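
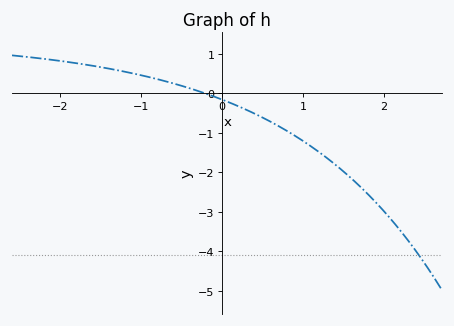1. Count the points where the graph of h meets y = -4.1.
1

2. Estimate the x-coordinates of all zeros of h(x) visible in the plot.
-0.213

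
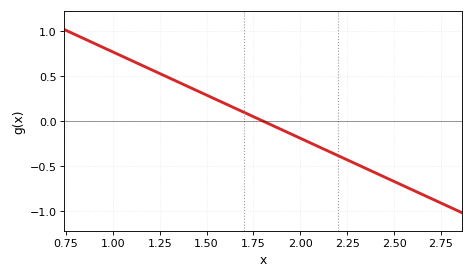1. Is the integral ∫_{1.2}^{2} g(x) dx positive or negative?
positive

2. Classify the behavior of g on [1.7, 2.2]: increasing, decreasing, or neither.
decreasing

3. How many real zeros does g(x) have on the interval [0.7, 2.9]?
1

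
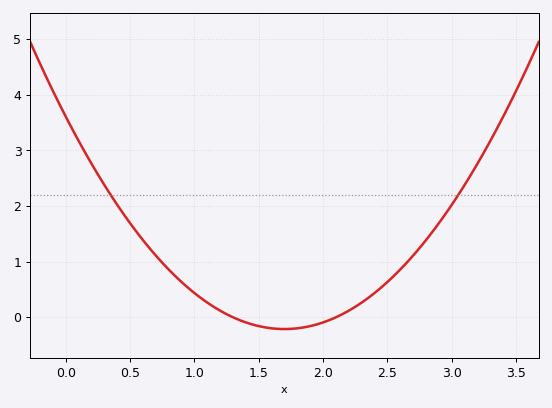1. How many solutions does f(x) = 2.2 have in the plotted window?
2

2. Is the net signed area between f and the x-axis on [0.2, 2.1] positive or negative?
positive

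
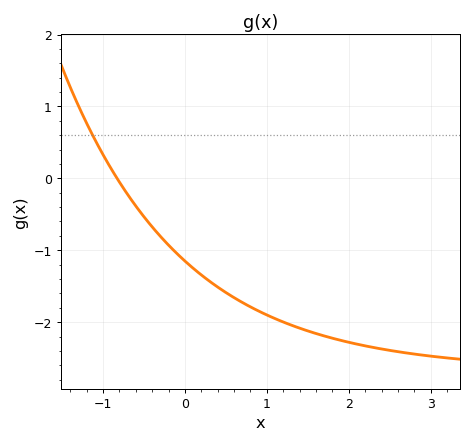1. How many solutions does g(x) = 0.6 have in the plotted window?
1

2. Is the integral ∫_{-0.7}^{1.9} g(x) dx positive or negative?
negative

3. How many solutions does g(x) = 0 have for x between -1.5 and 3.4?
1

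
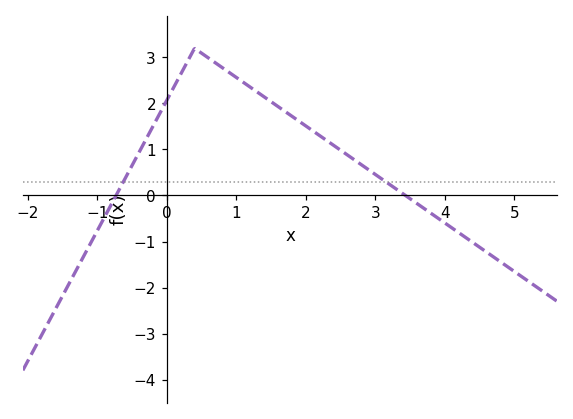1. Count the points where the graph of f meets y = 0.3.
2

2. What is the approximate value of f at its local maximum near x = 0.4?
3.2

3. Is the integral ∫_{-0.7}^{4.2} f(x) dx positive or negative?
positive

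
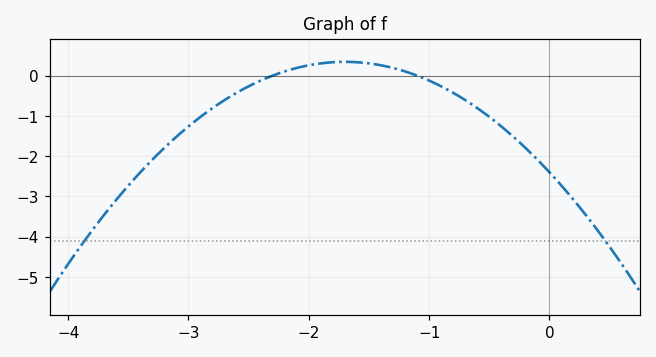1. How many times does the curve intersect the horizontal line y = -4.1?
2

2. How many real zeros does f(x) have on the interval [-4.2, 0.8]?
2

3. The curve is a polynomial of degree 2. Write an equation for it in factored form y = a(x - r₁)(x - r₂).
y = -0.95(x + 2.3)(x + 1.1)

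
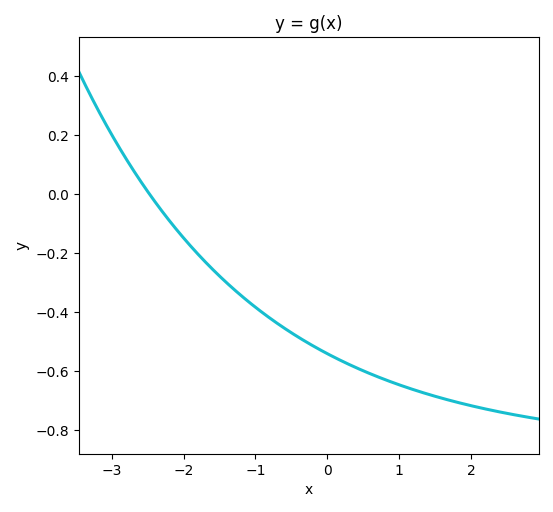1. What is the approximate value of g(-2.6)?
0.045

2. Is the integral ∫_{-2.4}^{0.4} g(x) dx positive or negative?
negative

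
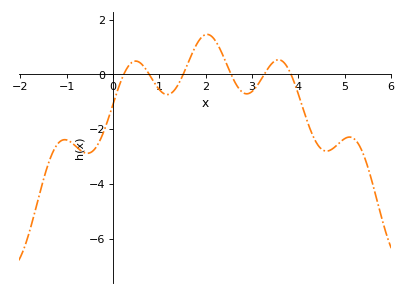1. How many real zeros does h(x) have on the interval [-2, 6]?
6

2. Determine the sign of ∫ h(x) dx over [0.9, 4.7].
negative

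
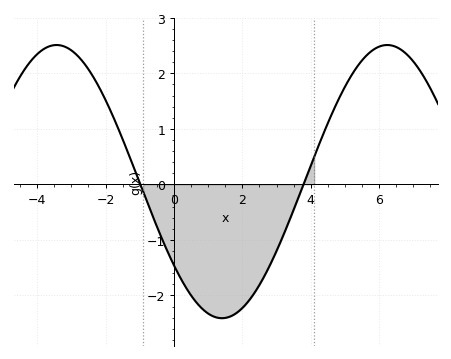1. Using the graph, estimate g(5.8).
2.4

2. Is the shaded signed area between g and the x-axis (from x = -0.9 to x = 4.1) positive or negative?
negative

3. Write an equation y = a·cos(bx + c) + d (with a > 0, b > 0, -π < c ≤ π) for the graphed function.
y = 2.46cos(0.65x + 2.2) + 0.05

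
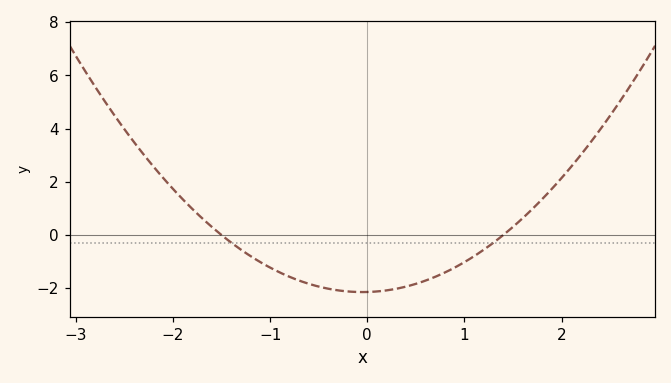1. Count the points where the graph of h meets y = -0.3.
2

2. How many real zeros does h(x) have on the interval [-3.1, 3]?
2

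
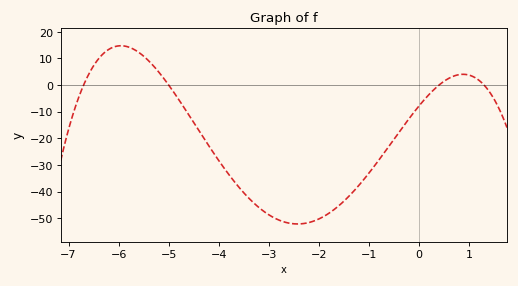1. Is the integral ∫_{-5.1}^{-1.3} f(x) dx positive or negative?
negative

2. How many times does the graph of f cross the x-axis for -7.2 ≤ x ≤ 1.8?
4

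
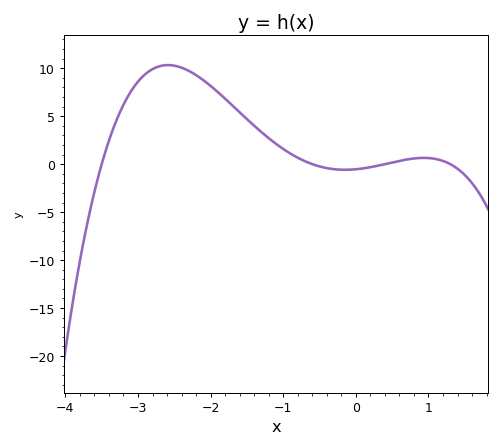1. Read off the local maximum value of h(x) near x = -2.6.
10.3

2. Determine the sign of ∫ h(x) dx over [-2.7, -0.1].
positive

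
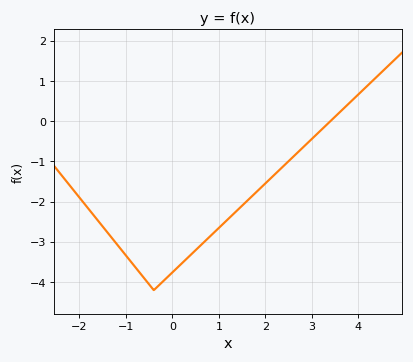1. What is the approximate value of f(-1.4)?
-2.8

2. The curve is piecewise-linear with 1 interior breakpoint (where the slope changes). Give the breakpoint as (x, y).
(-0.4, -4.2)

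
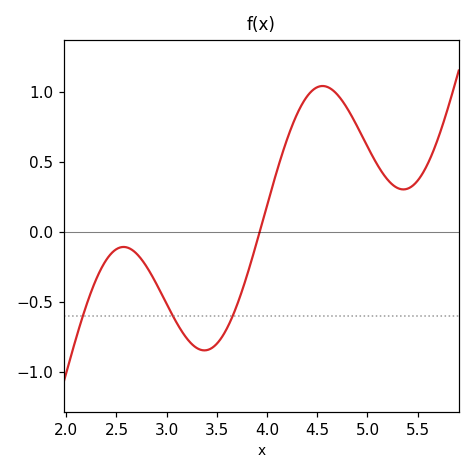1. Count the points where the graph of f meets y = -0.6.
3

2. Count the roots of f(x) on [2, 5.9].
1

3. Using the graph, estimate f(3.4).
-0.85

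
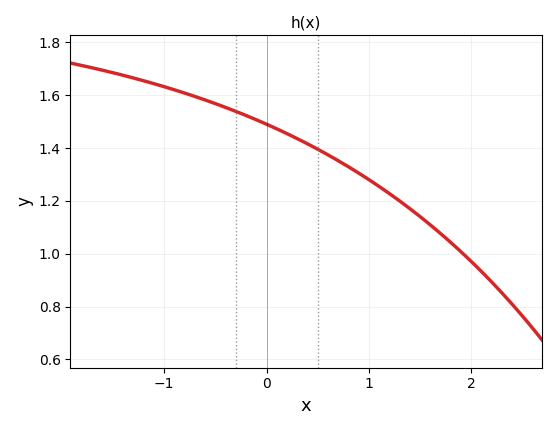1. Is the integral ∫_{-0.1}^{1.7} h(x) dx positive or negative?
positive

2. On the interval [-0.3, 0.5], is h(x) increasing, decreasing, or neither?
decreasing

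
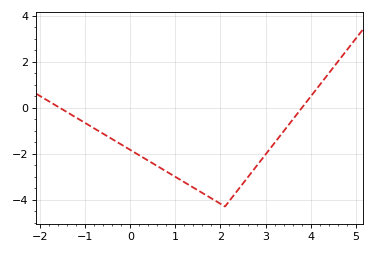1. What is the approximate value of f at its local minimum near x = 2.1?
-4.3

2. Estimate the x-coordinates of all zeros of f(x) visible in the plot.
-1.57, 3.81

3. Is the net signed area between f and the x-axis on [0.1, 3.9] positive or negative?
negative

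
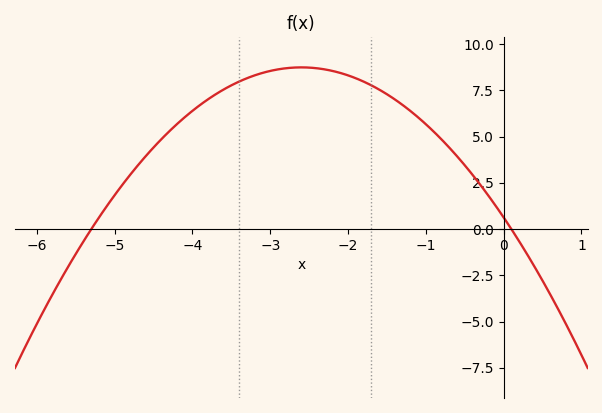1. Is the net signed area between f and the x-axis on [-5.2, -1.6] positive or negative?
positive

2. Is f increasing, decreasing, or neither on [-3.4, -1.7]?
neither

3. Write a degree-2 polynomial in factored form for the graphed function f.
y = -1.2(x + 5.3)(x - 0.1)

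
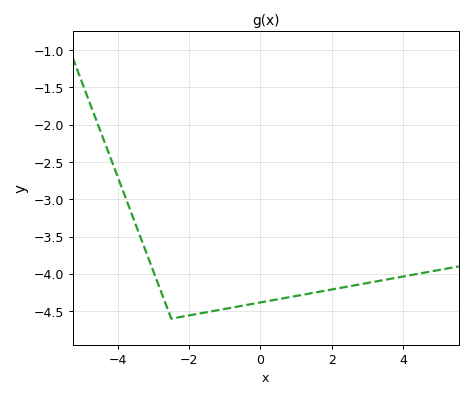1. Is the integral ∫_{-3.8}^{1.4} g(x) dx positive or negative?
negative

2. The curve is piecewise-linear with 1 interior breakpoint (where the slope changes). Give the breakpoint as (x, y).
(-2.5, -4.6)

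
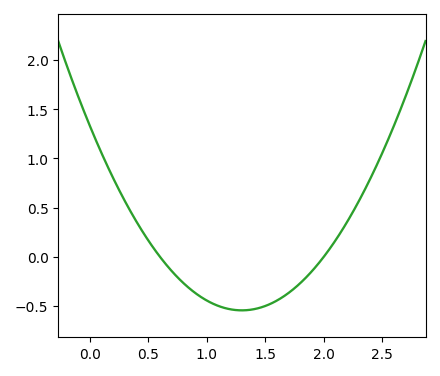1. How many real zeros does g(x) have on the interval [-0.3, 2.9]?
2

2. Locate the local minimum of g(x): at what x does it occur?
1.3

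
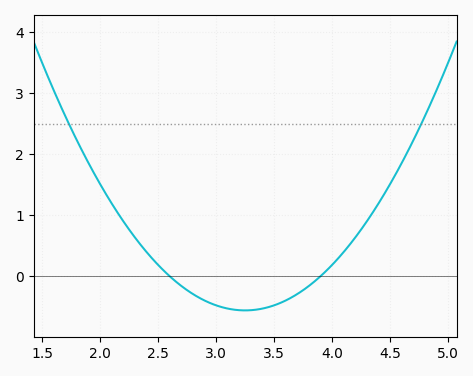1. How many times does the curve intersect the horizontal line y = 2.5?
2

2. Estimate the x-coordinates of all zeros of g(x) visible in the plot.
2.6, 3.9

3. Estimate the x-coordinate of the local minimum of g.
3.25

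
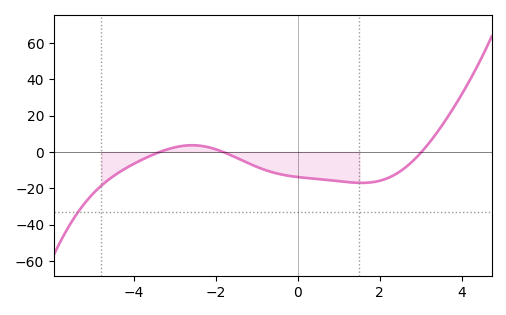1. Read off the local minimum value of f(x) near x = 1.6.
-17.1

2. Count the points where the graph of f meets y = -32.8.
1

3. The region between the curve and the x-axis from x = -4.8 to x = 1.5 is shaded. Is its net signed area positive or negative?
negative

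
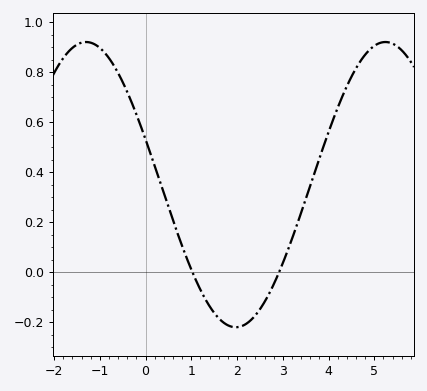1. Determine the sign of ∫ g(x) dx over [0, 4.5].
positive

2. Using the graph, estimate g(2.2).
-0.2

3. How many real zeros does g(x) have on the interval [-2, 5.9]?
2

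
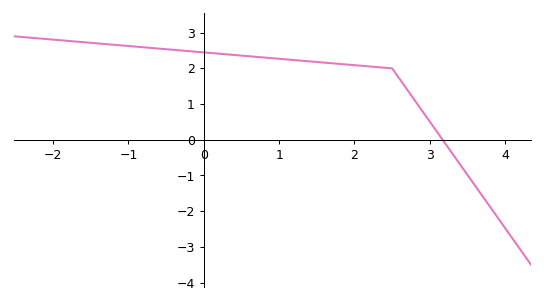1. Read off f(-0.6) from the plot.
2.6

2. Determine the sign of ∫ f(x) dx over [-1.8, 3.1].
positive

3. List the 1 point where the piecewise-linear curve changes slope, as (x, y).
(2.5, 2)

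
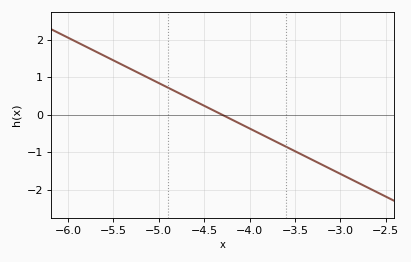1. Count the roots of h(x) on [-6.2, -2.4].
1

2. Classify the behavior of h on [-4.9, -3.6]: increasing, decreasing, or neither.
decreasing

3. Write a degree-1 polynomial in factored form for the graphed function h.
y = -1.21(x + 4.3)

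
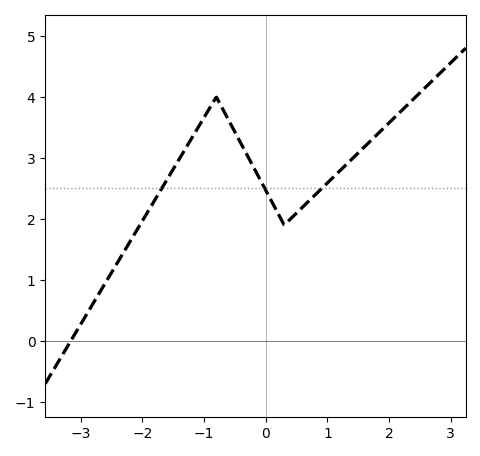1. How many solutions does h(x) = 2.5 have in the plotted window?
3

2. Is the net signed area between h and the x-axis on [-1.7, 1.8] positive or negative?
positive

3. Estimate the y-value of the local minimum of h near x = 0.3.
1.9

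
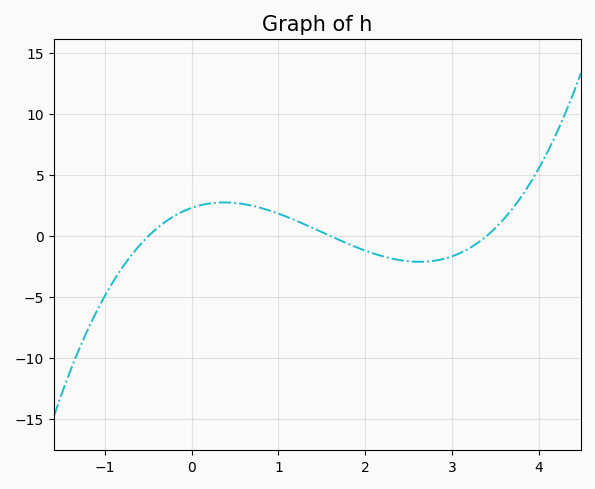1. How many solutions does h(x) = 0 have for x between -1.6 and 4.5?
3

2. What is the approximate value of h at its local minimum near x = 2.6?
-2.11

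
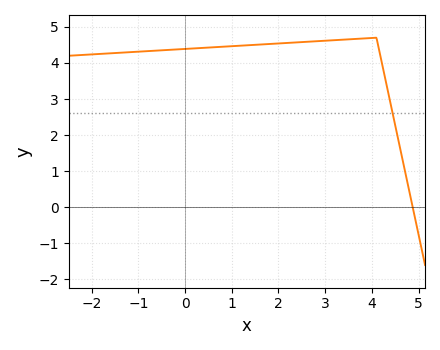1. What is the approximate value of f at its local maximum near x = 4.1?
4.7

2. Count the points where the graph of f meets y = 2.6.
1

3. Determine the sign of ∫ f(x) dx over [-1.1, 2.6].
positive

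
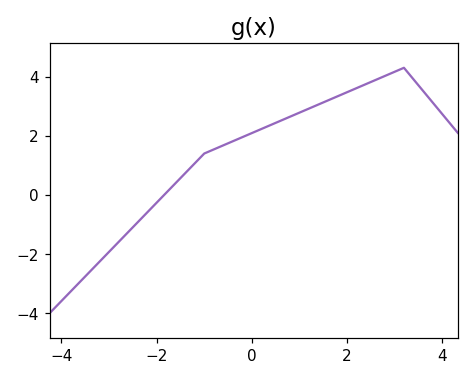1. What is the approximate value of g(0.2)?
2.2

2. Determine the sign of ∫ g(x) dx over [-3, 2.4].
positive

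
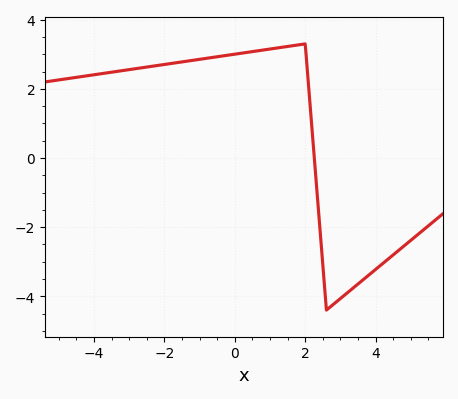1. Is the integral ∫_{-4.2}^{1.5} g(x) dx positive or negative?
positive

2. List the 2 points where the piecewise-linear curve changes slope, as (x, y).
(2, 3.3); (2.6, -4.4)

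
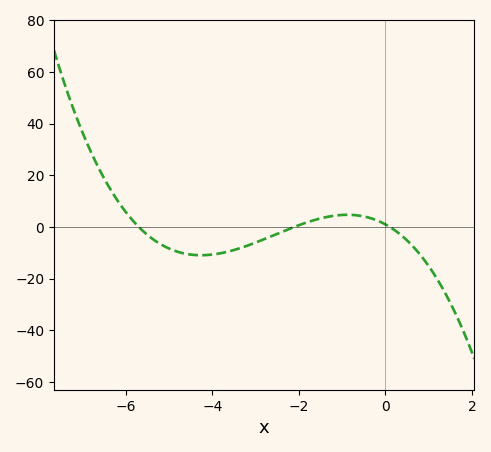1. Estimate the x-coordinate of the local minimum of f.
-4.2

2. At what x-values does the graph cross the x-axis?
-5.6, -2, 0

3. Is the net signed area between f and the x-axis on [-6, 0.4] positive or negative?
negative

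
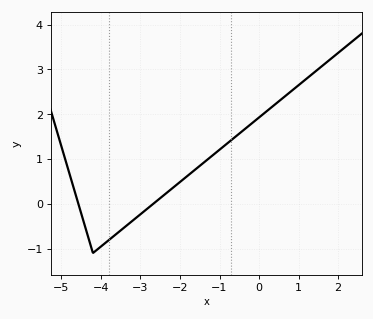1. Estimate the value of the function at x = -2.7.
-0.018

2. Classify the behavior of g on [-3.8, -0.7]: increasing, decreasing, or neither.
increasing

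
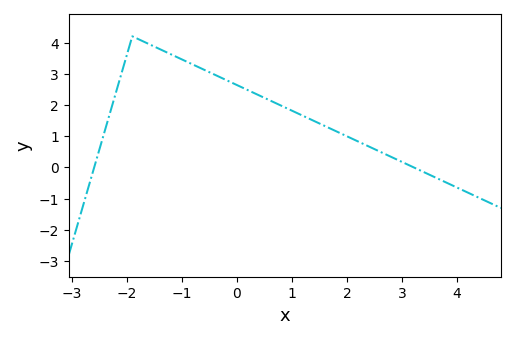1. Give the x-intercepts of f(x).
-2.6, 3.2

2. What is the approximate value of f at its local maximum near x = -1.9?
4.2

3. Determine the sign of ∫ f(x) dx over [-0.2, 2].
positive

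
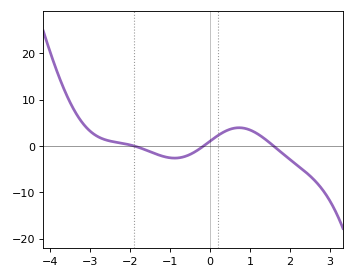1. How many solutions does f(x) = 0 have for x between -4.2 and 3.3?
3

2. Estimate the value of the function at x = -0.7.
-2.44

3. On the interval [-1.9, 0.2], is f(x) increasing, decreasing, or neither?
neither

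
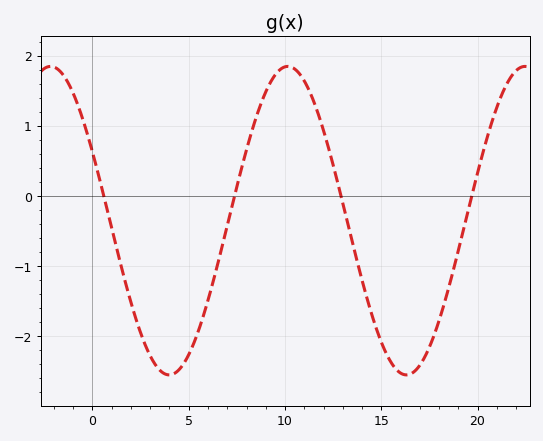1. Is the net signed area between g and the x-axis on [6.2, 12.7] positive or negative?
positive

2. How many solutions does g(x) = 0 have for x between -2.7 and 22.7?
4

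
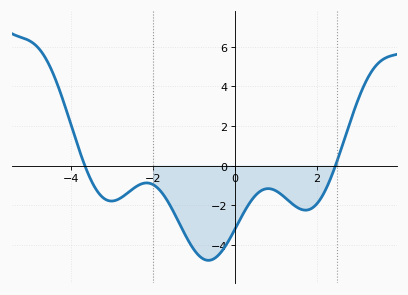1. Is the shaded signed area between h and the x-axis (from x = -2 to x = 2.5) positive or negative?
negative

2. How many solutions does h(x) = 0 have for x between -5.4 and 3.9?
2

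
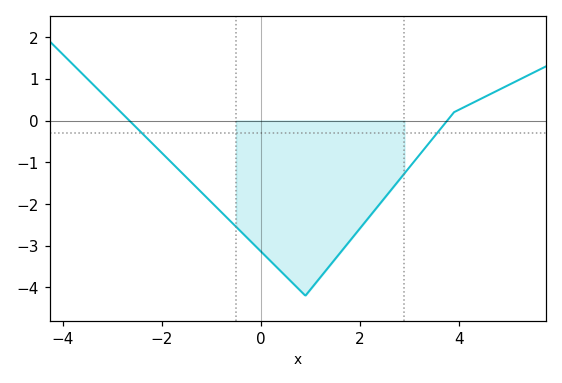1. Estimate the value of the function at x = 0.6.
-3.85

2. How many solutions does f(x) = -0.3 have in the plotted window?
2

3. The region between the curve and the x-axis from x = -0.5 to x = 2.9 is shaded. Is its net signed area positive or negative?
negative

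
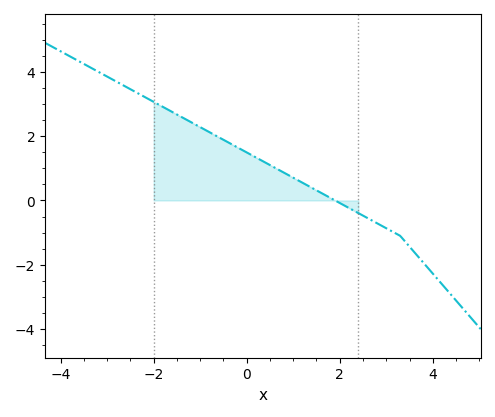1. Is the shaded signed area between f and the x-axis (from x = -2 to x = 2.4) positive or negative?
positive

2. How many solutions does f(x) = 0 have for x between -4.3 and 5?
1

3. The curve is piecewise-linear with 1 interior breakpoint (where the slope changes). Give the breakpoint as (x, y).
(3.3, -1.1)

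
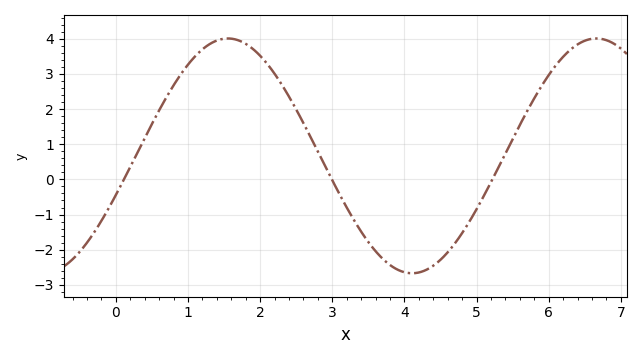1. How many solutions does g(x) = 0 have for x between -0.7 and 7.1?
3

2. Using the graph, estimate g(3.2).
-0.798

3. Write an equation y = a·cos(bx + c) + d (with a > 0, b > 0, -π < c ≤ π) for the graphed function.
y = 3.34cos(1.23x - 1.91) + 0.67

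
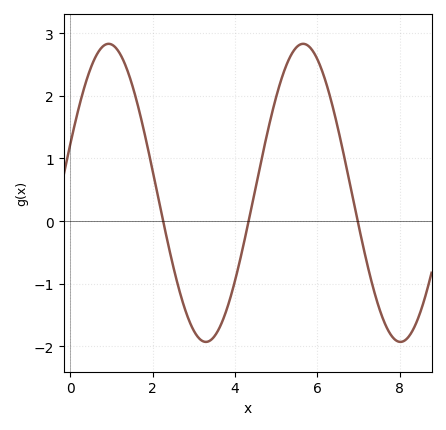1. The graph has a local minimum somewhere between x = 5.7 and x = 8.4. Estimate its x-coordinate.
8.02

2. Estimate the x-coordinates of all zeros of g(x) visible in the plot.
2.26, 4.33, 6.98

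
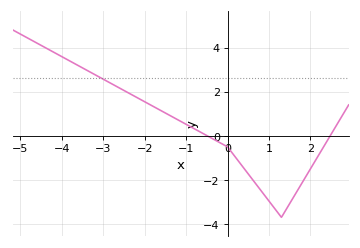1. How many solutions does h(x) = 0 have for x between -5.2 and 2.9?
2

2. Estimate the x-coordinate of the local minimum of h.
1.4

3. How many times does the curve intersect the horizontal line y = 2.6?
1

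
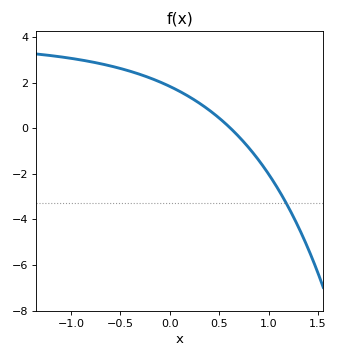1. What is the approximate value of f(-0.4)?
2.49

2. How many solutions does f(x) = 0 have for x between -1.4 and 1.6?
1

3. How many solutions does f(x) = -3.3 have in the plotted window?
1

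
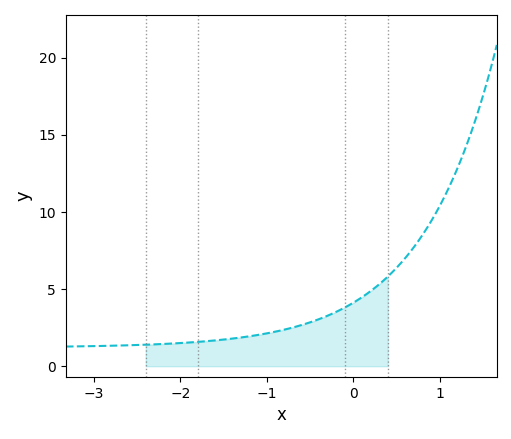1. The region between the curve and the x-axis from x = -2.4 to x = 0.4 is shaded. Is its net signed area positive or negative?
positive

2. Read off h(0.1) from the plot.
4.46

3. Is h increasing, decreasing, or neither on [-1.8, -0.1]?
increasing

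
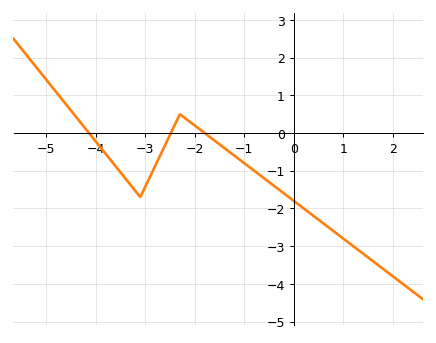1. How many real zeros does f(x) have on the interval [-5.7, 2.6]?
3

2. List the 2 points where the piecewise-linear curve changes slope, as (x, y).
(-3.1, -1.7); (-2.3, 0.5)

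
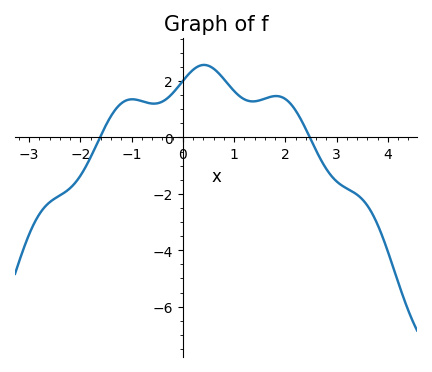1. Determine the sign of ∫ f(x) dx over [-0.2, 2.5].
positive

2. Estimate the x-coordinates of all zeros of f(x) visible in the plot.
-1.62, 2.48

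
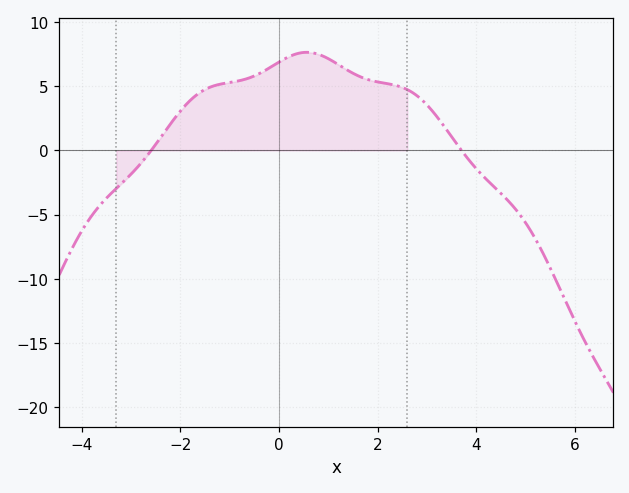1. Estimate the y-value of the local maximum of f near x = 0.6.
7.63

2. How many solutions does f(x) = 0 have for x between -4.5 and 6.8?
2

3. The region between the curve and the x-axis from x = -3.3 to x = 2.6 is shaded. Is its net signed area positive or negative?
positive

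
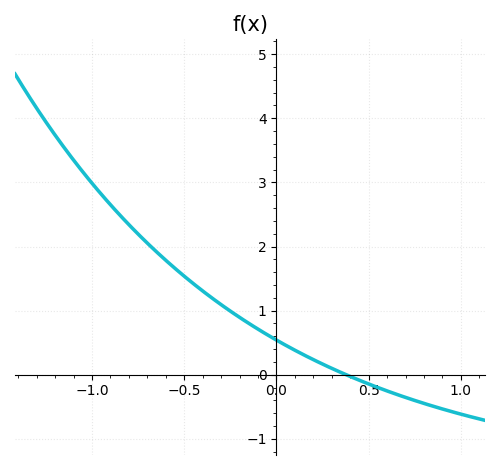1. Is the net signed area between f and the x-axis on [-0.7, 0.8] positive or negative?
positive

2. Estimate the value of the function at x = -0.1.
0.711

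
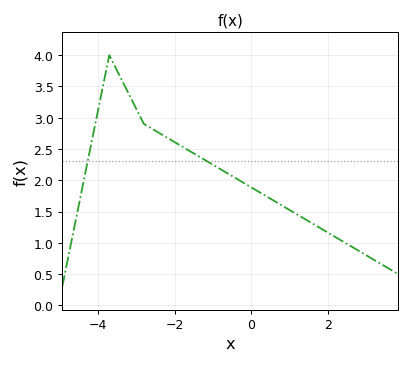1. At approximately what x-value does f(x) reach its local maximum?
-3.7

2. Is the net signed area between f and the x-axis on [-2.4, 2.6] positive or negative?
positive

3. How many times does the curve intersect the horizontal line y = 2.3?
2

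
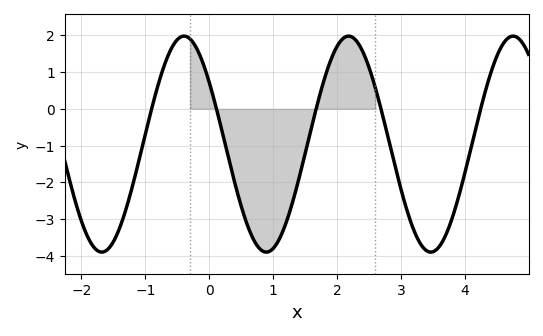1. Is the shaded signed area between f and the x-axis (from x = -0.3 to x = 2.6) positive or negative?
negative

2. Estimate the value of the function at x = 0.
0.7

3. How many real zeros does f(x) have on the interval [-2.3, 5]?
5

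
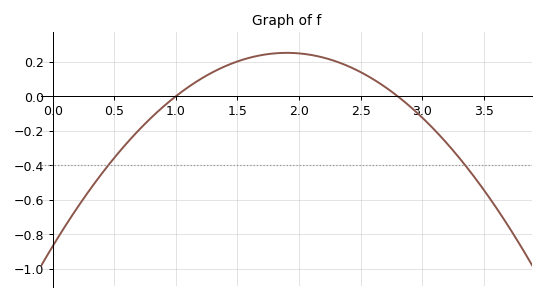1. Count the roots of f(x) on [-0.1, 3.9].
2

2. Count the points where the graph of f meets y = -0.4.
2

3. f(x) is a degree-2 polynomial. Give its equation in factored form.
y = -0.31(x - 1)(x - 2.8)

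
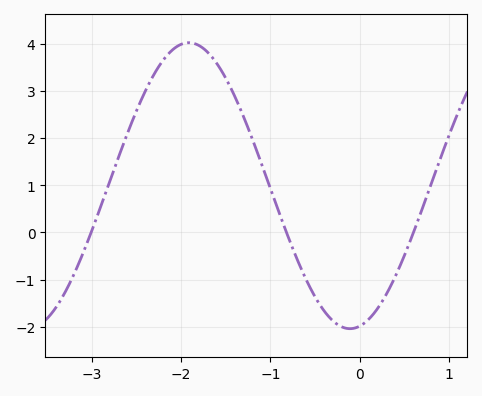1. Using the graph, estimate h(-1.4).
2.88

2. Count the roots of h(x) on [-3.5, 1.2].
3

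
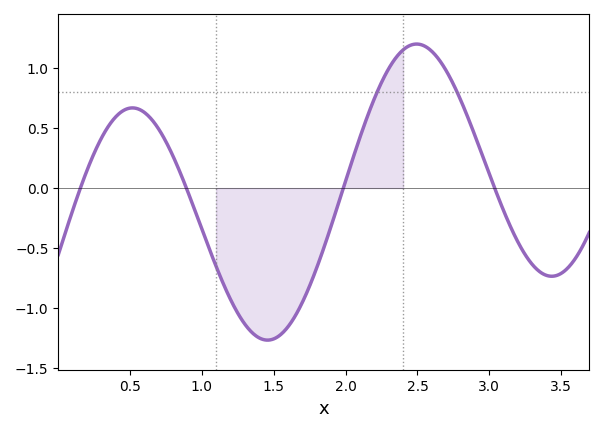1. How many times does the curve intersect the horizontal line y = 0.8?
2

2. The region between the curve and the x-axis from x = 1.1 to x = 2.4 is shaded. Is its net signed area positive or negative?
negative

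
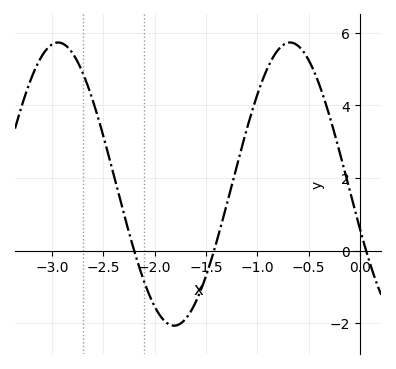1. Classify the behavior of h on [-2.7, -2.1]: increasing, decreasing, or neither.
decreasing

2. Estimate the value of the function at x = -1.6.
-1.42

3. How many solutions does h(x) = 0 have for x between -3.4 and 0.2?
3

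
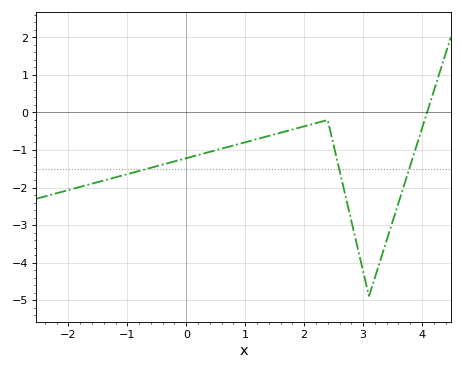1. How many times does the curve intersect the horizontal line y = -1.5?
3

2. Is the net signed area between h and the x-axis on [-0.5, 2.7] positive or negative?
negative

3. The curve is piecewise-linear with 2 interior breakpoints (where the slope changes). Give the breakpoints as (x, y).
(2.4, -0.2); (3.1, -4.9)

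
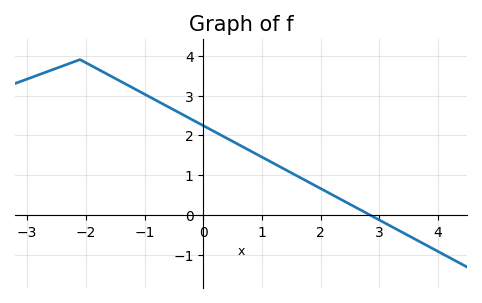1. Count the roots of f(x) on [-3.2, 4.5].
1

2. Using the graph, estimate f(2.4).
0.354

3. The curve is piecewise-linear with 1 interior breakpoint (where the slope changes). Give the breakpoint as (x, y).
(-2.1, 3.9)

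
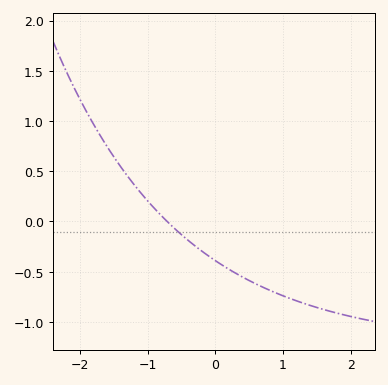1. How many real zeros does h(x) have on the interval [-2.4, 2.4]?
1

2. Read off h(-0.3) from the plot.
-0.25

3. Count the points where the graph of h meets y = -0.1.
1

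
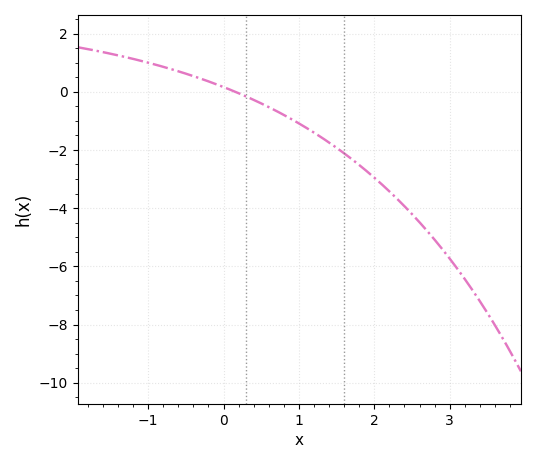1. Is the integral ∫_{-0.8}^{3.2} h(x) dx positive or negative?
negative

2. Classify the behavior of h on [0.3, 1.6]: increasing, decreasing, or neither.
decreasing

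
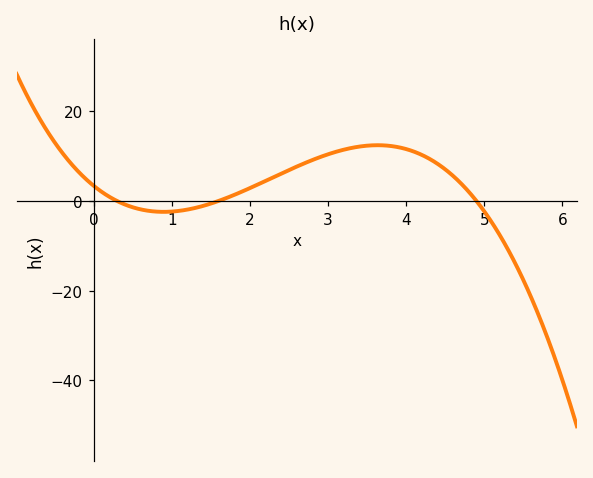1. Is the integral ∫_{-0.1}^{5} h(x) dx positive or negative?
positive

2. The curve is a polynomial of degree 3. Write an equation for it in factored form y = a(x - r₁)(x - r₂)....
y = -1.45(x - 0.3)(x - 1.6)(x - 4.9)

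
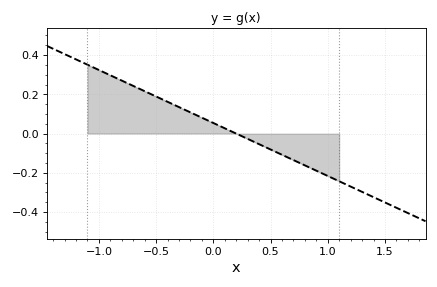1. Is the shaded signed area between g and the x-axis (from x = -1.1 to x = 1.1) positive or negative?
positive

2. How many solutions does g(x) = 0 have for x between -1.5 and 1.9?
1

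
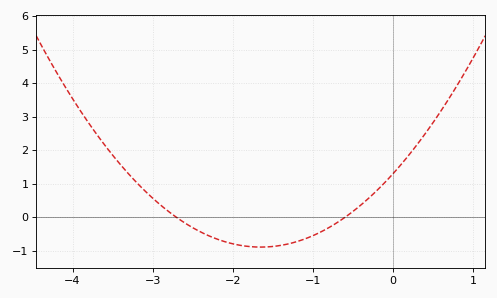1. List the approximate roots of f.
-2.7, -0.6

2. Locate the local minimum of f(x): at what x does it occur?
-1.65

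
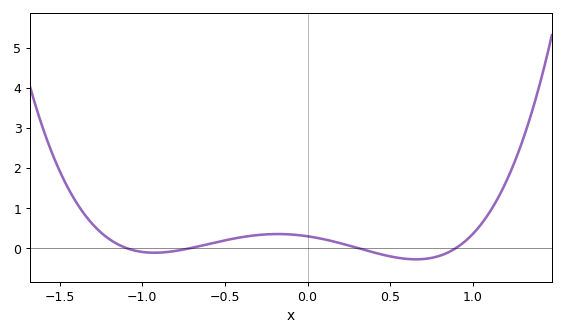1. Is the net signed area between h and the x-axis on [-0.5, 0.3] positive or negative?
positive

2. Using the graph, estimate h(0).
0.3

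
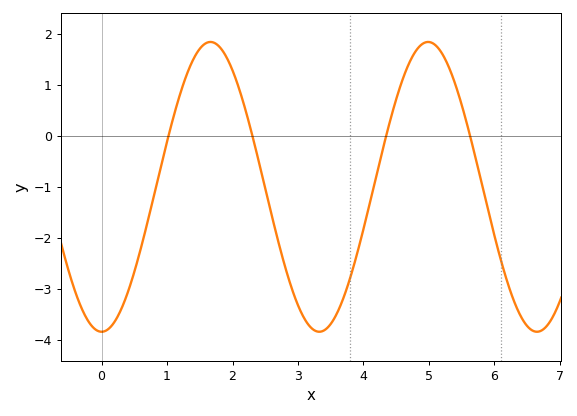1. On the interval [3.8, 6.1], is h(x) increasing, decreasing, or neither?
neither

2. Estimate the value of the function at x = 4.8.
1.66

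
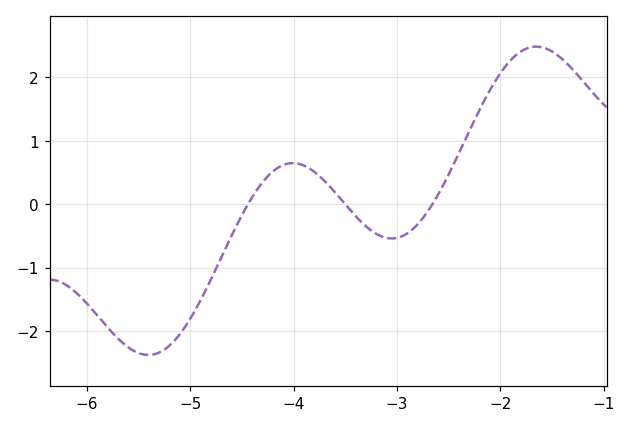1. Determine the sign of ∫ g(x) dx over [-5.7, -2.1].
negative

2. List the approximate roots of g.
-4.4, -3.5, -2.7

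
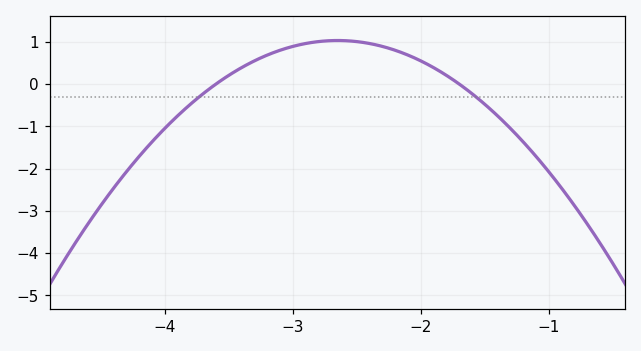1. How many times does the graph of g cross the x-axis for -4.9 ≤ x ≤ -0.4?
2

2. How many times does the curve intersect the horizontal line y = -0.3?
2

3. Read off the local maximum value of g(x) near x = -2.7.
1.03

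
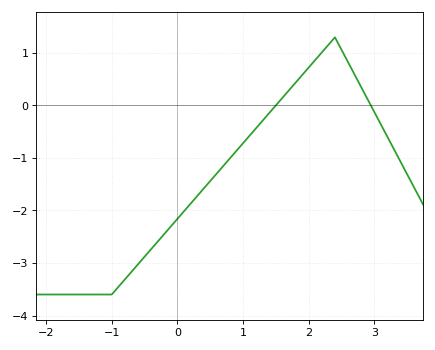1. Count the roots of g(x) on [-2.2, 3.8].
2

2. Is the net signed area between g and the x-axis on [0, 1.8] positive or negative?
negative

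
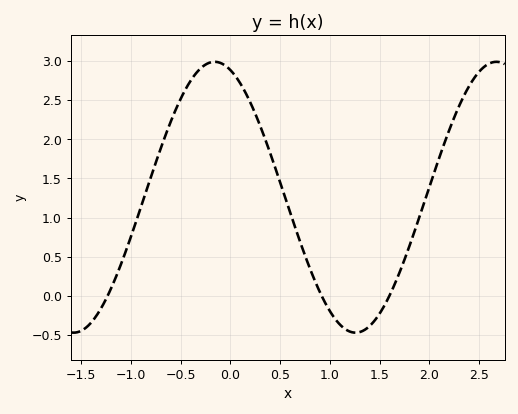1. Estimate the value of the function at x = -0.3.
2.9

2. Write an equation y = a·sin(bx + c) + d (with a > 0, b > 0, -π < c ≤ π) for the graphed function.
y = 1.73sin(2.22x + 1.92) + 1.26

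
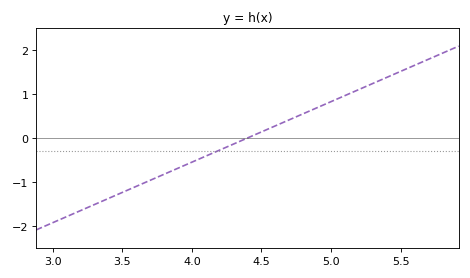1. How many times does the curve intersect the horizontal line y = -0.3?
1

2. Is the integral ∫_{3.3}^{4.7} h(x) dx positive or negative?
negative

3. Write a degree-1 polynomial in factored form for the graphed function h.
y = 1.37(x - 4.4)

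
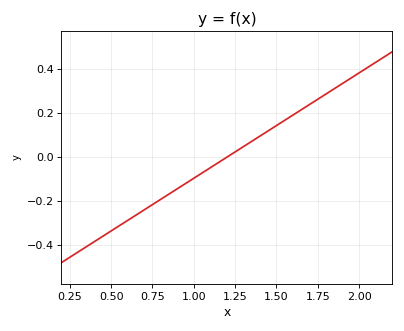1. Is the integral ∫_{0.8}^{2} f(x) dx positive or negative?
positive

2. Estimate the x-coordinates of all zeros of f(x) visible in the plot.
1.2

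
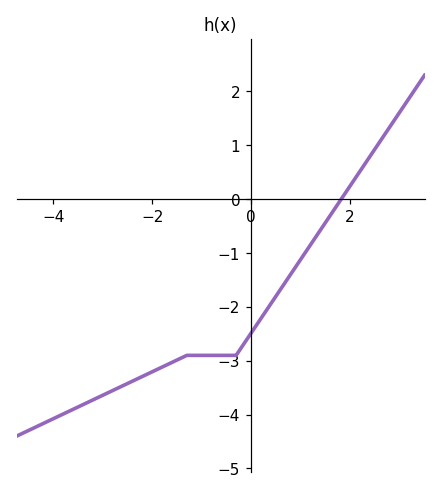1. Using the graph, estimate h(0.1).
-2.36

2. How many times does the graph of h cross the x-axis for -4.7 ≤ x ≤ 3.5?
1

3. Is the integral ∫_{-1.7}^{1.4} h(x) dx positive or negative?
negative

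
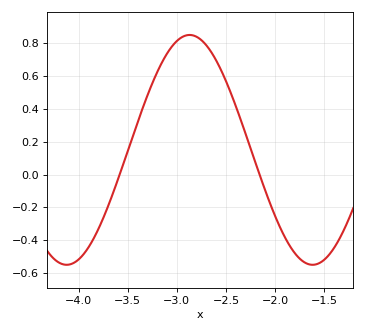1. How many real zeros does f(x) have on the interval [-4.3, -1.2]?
2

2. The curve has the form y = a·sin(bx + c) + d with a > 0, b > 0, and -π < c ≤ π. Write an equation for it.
y = 0.7sin(2.5x + 2.5) + 0.15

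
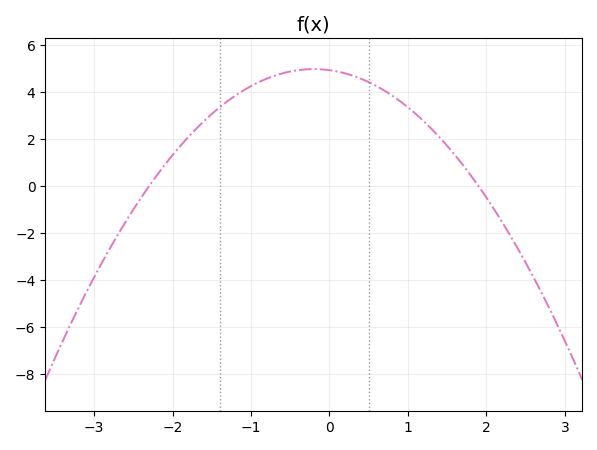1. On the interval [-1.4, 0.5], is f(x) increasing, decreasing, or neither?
neither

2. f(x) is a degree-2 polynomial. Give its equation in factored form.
y = -1.13(x + 2.3)(x - 1.9)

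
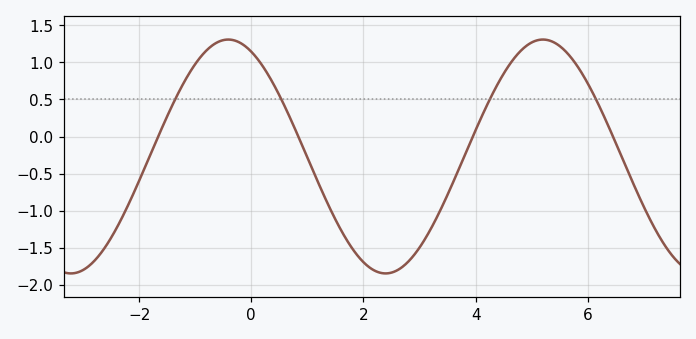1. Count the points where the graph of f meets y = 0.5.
4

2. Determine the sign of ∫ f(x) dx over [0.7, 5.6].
negative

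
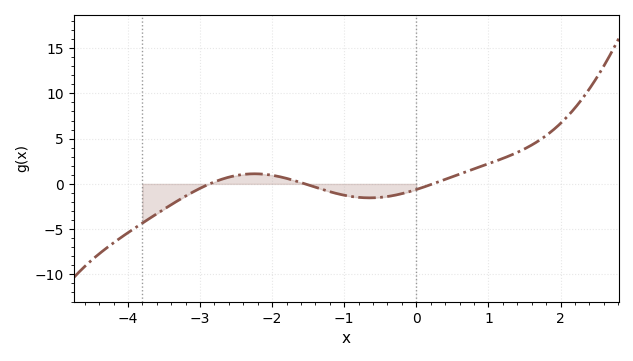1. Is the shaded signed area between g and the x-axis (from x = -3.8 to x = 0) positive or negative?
negative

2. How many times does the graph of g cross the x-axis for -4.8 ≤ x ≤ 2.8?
3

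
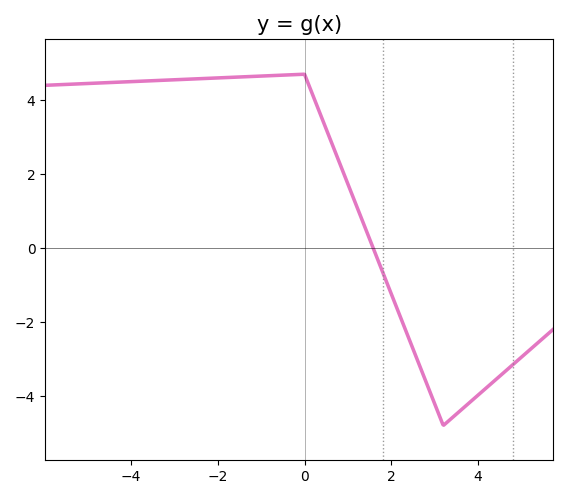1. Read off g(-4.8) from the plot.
4.4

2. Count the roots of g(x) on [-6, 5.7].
1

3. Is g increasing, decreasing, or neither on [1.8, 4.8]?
neither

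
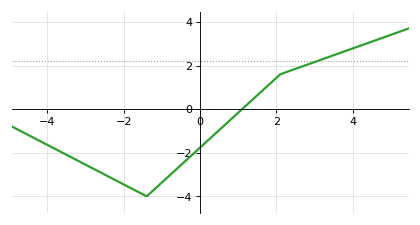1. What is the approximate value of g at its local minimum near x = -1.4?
-4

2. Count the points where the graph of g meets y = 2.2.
1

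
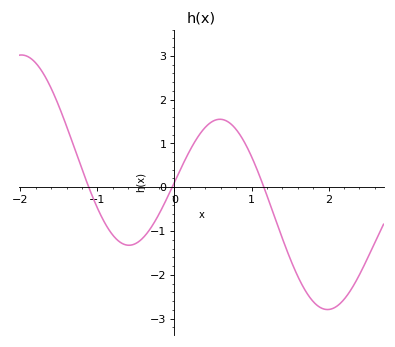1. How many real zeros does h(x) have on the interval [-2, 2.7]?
3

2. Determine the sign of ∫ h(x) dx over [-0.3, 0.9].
positive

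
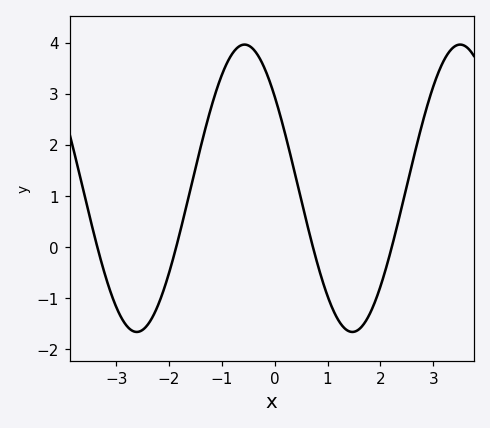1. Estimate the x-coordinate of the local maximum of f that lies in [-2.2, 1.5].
-0.6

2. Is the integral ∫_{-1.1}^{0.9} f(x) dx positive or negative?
positive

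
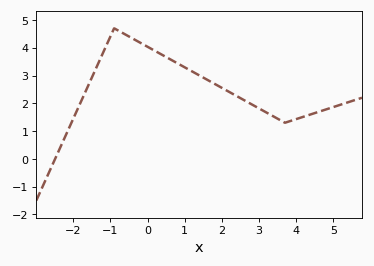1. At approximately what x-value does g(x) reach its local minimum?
3.7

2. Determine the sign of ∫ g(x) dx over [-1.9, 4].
positive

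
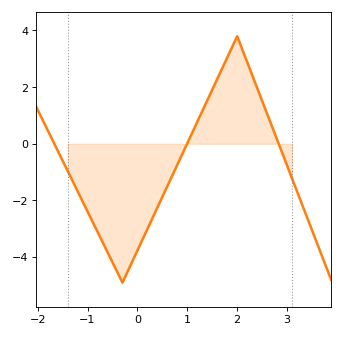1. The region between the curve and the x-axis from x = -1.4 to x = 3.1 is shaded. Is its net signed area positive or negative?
negative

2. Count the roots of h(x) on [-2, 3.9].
3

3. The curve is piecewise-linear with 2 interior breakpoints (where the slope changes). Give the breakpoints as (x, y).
(-0.3, -4.9); (2, 3.8)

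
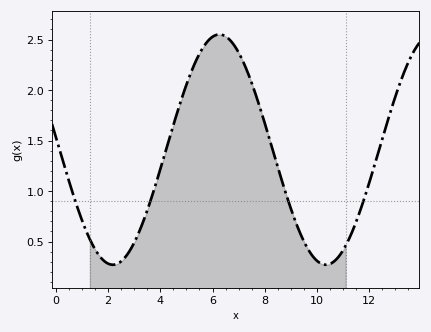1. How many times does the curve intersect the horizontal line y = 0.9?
4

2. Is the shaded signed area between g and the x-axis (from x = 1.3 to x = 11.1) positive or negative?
positive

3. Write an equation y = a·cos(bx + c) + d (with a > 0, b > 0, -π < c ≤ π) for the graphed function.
y = 1.14cos(0.77x + 1.5) + 1.41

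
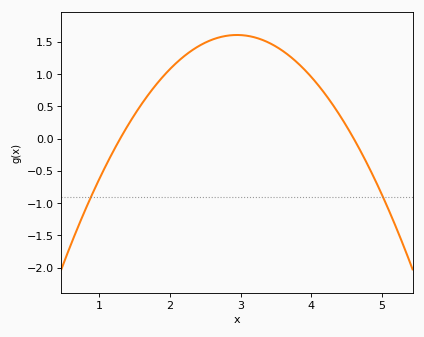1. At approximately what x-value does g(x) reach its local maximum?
3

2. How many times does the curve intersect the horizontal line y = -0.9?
2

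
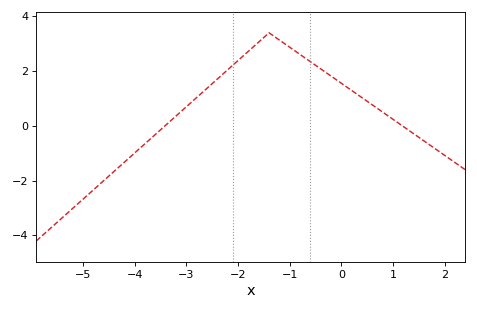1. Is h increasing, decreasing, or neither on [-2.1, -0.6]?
neither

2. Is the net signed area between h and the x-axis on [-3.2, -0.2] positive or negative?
positive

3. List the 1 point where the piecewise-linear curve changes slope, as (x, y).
(-1.4, 3.4)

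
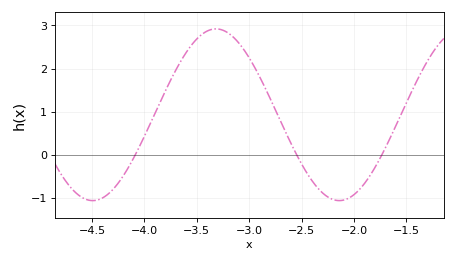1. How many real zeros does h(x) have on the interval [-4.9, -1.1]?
3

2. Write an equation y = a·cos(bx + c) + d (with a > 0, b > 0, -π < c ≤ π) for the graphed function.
y = 1.99cos(2.7x + 2.6) + 0.93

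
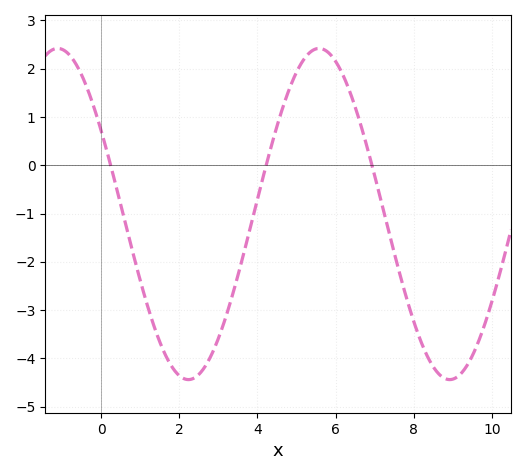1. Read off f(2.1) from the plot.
-4.41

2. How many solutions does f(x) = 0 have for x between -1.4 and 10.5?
3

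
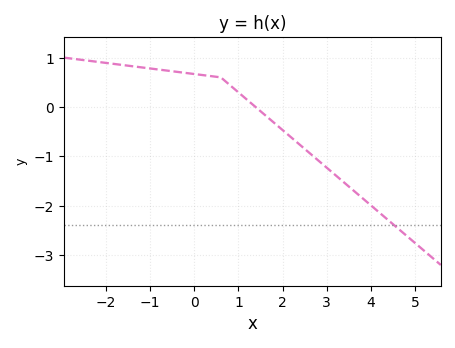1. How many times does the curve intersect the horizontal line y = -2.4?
1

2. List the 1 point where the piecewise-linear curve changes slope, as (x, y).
(0.6, 0.6)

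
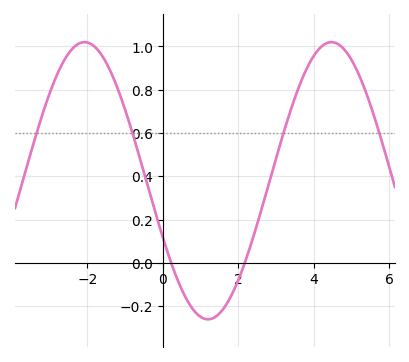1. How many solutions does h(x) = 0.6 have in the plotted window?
4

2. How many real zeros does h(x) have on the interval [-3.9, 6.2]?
2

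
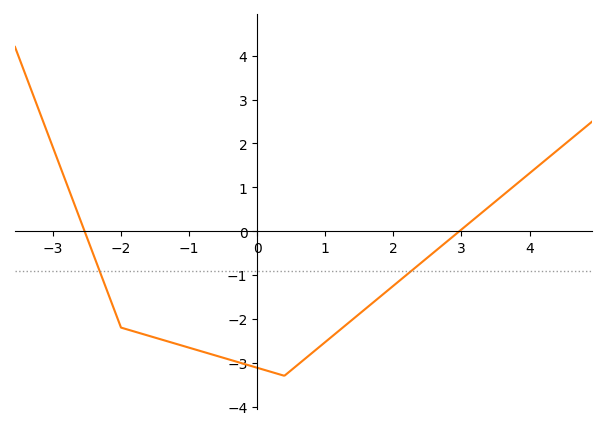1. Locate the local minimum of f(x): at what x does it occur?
0.398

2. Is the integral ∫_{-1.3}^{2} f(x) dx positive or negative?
negative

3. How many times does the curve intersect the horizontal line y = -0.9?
2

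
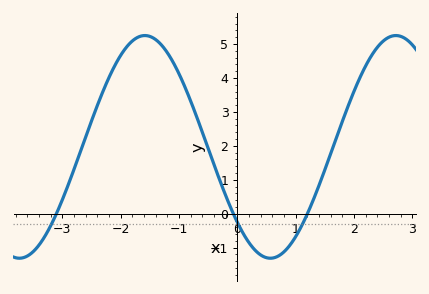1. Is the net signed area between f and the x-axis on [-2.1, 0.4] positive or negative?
positive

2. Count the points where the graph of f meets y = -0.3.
3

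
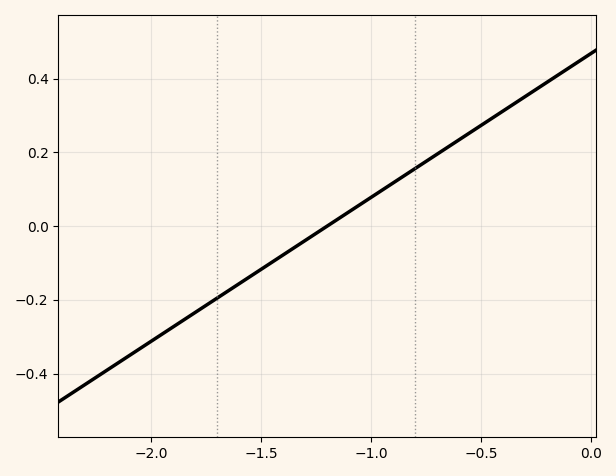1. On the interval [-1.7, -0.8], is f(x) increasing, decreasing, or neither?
increasing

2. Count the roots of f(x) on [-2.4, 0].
1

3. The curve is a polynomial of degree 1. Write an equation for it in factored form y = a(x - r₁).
y = 0.39(x + 1.2)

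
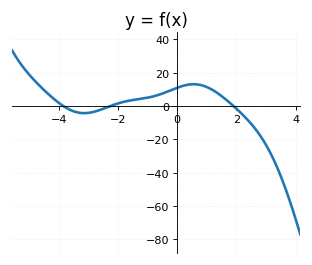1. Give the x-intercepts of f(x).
-3.8, -2.2, 2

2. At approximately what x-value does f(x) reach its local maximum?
0.6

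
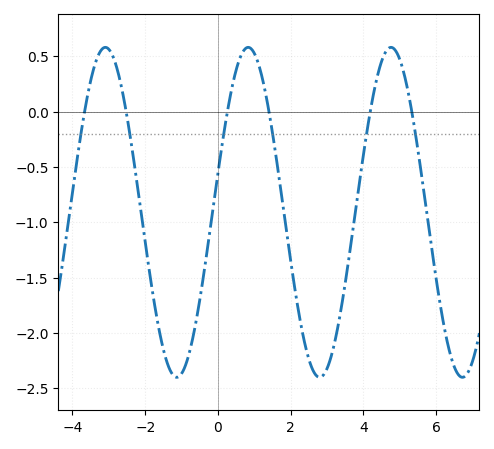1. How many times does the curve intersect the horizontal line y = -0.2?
6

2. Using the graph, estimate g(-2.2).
-0.706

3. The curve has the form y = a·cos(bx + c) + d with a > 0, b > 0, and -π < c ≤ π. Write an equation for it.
y = 1.49cos(1.6x - 1.33) - 0.91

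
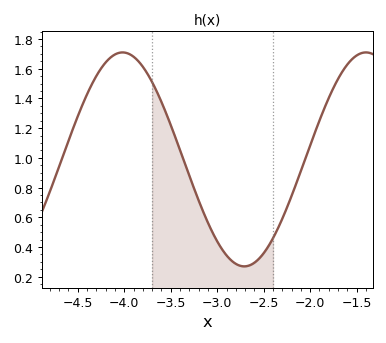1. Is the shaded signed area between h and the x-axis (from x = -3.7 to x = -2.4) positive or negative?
positive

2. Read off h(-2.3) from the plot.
0.6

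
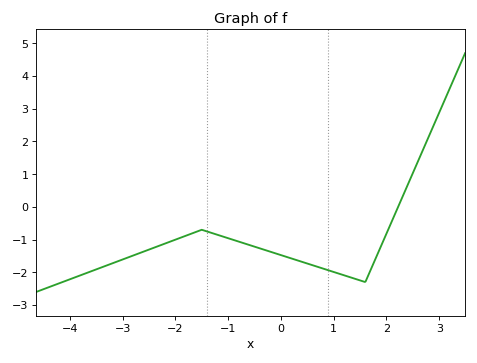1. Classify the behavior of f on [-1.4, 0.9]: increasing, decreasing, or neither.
decreasing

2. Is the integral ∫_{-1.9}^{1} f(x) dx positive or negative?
negative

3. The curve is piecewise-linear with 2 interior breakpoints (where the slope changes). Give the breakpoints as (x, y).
(-1.5, -0.7); (1.6, -2.3)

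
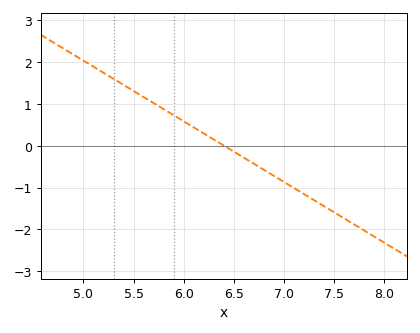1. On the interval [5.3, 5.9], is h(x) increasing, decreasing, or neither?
decreasing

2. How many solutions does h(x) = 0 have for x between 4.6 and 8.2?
1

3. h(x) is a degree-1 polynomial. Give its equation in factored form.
y = -1.45(x - 6.4)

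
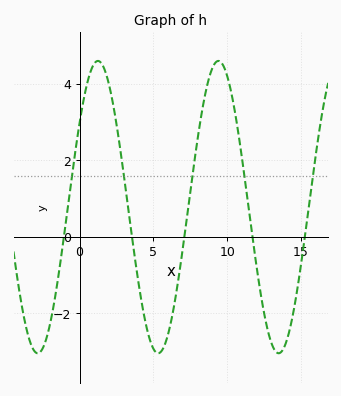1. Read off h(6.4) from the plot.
-1.81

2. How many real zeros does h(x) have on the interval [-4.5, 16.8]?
5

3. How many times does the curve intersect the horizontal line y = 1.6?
5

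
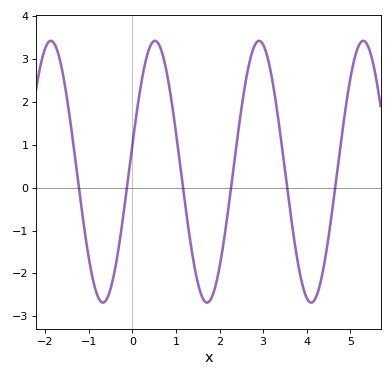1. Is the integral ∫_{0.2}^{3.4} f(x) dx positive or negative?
positive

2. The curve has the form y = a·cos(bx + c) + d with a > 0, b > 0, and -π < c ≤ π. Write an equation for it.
y = 3.05cos(2.63x - 1.36) + 0.37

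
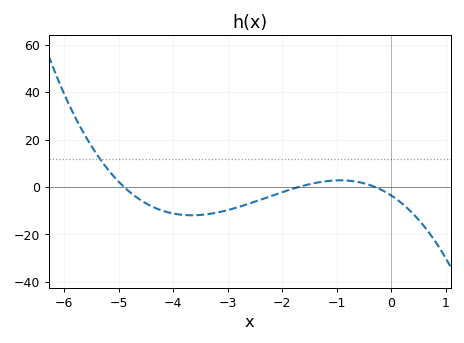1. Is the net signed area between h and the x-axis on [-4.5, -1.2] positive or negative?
negative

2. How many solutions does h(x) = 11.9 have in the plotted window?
1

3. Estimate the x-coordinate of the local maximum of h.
-0.939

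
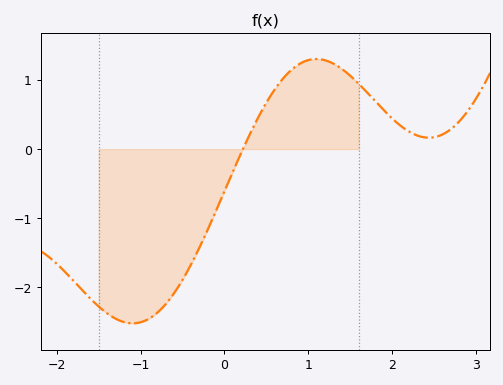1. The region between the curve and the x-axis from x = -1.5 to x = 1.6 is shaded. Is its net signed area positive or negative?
negative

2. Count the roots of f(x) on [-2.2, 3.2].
1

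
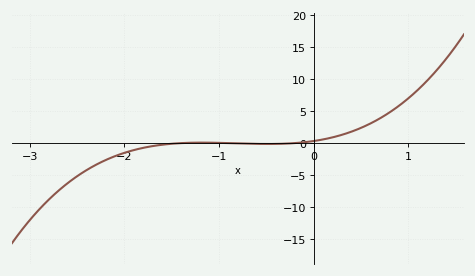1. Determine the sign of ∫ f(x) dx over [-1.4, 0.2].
positive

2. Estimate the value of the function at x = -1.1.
0.069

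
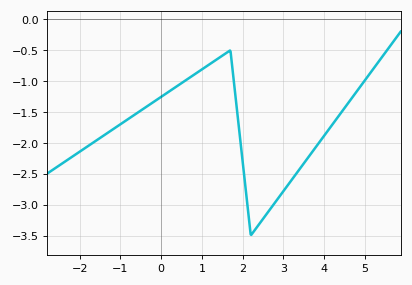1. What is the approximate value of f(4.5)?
-1.45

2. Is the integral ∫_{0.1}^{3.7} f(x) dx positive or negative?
negative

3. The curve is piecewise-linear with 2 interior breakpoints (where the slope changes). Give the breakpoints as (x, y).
(1.7, -0.5); (2.2, -3.5)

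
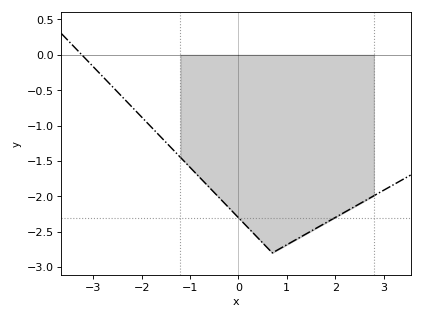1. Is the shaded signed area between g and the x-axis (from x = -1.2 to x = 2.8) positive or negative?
negative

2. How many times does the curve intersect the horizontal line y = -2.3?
2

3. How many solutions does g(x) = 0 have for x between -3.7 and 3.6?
1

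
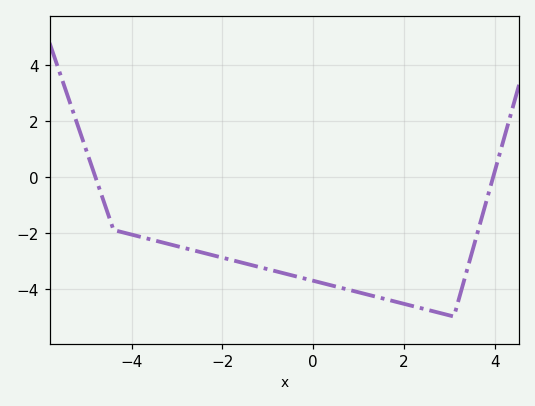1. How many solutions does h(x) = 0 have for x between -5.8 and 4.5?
2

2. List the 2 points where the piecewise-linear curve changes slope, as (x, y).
(-4.4, -1.9); (3.1, -5)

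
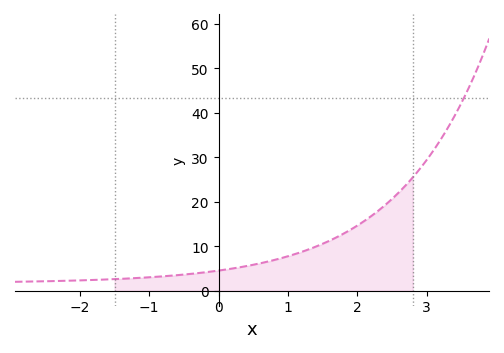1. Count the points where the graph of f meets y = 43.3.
1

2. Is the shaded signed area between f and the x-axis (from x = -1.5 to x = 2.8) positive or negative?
positive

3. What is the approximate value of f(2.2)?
16.8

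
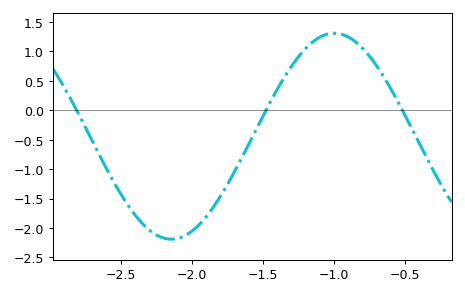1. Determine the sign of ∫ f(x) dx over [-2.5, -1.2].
negative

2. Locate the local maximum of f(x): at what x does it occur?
-1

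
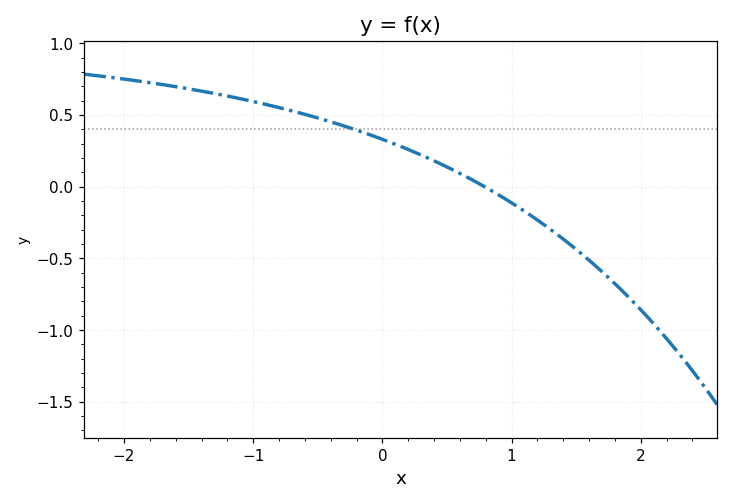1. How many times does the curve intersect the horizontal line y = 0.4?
1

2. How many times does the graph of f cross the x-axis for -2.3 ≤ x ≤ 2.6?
1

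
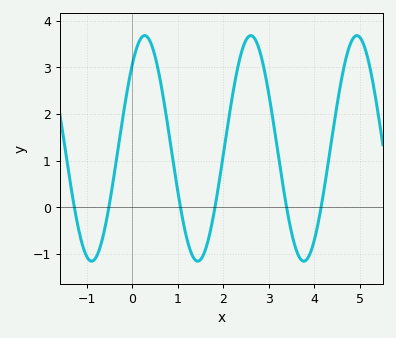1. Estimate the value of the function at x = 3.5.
-0.542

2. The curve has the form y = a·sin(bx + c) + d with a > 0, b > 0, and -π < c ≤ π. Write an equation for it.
y = 2.42sin(2.69x + 0.85) + 1.26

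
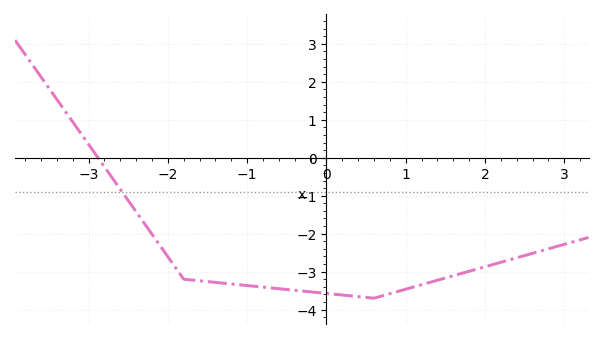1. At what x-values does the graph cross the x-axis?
-2.9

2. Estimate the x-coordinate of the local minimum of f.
0.6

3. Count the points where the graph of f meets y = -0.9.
1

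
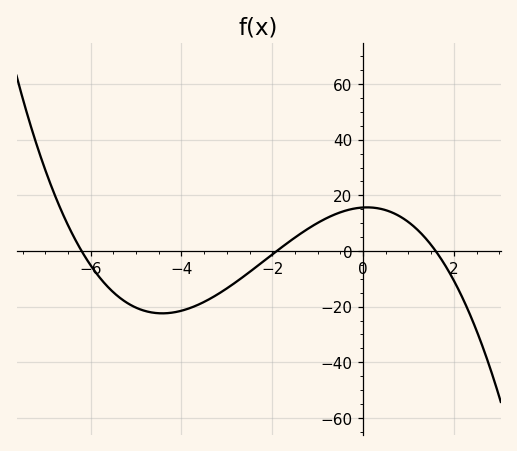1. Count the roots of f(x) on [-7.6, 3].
3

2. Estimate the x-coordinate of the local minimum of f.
-4.4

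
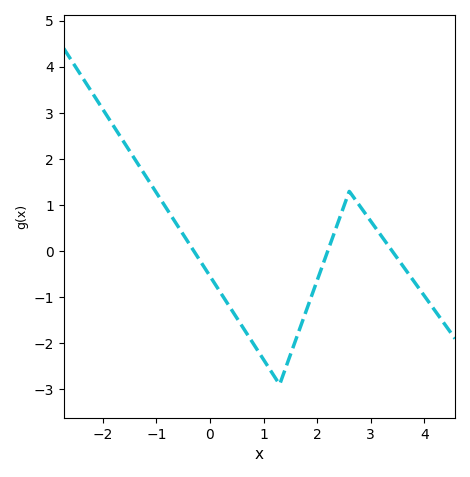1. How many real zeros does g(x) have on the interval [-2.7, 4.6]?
3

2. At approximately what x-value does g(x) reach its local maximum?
2.6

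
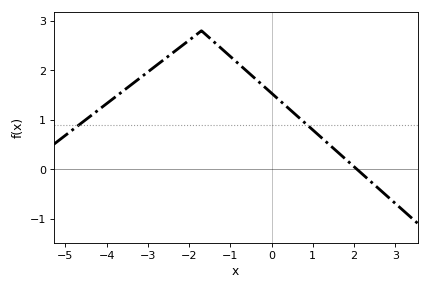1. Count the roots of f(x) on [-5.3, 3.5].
1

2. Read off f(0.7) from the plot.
1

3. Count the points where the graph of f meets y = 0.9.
2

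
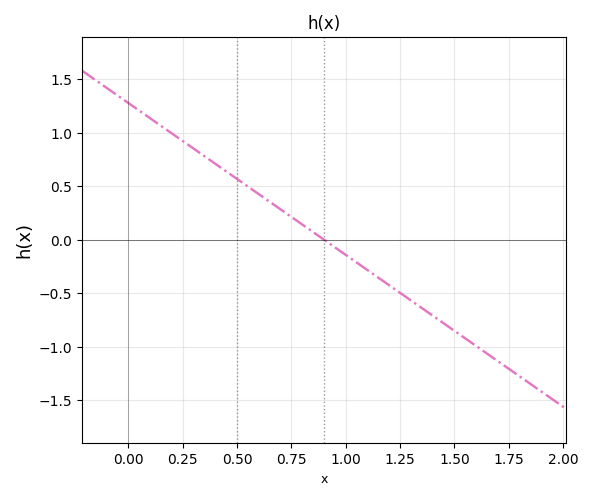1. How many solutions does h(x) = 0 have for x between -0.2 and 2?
1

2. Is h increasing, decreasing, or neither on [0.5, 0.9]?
decreasing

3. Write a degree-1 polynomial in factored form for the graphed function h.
y = -1.42(x - 0.9)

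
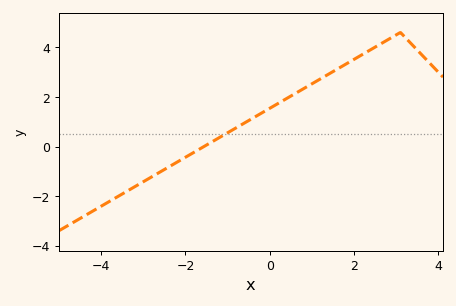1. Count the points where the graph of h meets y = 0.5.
1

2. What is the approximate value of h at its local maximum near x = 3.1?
4.6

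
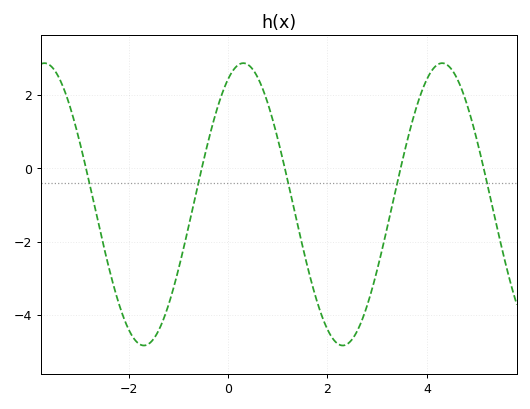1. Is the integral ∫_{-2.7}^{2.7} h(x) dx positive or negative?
negative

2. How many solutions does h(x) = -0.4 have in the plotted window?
5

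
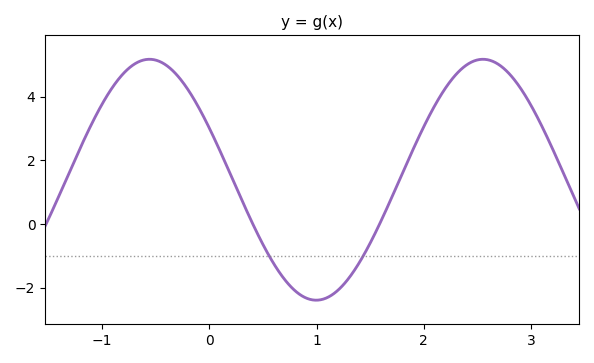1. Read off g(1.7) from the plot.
0.8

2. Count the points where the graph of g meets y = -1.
2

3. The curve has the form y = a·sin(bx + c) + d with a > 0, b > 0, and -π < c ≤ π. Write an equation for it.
y = 3.78sin(2x + 2.7) + 1.39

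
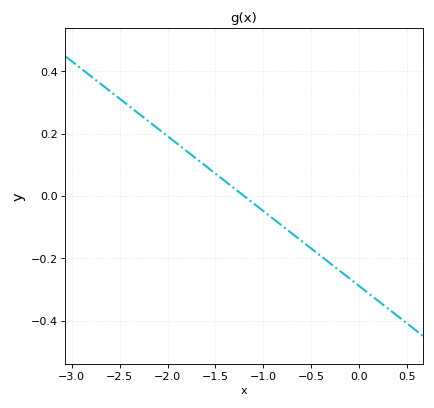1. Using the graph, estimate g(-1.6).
0.096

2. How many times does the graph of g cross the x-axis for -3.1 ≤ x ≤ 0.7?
1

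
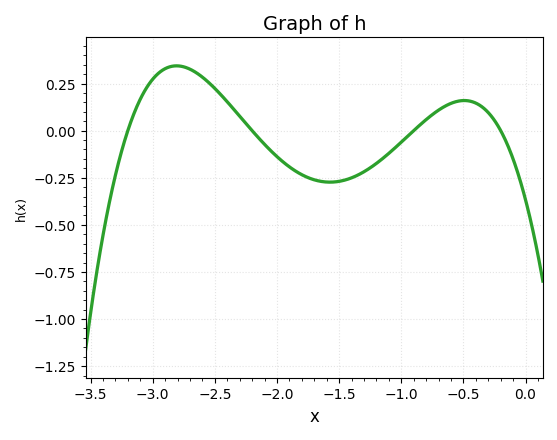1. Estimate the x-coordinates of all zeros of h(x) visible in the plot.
-3.2, -2.2, -0.9, -0.2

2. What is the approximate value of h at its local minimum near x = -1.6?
-0.273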